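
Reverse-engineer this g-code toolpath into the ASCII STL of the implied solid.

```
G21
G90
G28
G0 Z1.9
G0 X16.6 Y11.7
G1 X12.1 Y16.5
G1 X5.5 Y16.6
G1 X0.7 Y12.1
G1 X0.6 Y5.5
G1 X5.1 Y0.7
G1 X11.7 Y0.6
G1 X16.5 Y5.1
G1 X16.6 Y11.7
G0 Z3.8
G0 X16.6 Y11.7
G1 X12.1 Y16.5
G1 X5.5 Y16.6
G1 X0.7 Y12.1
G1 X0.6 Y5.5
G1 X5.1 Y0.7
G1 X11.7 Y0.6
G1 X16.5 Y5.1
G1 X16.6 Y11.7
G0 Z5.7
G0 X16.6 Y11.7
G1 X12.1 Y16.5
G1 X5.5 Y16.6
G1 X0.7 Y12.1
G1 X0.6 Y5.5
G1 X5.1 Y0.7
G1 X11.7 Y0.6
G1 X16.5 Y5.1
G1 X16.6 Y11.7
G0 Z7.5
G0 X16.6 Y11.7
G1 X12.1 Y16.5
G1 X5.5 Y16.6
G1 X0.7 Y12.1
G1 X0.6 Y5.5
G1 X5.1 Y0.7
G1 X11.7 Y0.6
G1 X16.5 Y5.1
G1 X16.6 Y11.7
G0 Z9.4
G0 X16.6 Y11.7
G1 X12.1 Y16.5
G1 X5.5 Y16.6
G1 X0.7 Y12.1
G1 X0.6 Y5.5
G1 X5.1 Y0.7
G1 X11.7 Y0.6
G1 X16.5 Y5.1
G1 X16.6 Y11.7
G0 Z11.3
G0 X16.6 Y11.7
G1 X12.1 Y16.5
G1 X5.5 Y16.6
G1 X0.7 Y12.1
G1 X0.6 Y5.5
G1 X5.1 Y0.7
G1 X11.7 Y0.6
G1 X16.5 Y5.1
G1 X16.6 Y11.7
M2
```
solid part
  facet normal 0.0000 0.0000 -1.0000
    outer loop
      vertex 5.5 16.6 0.0
      vertex 12.1 16.5 0.0
      vertex 16.6 11.7 0.0
    endloop
  endfacet
  facet normal 0.0000 0.0000 -1.0000
    outer loop
      vertex 0.7 12.1 0.0
      vertex 5.5 16.6 0.0
      vertex 16.6 11.7 0.0
    endloop
  endfacet
  facet normal 0.0000 0.0000 -1.0000
    outer loop
      vertex 0.6 5.5 0.0
      vertex 0.7 12.1 0.0
      vertex 16.6 11.7 0.0
    endloop
  endfacet
  facet normal 0.0000 0.0000 -1.0000
    outer loop
      vertex 5.1 0.7 0.0
      vertex 0.6 5.5 0.0
      vertex 16.6 11.7 0.0
    endloop
  endfacet
  facet normal 0.0000 0.0000 -1.0000
    outer loop
      vertex 11.7 0.6 0.0
      vertex 5.1 0.7 0.0
      vertex 16.6 11.7 0.0
    endloop
  endfacet
  facet normal 0.0000 0.0000 -1.0000
    outer loop
      vertex 16.5 5.1 0.0
      vertex 11.7 0.6 0.0
      vertex 16.6 11.7 0.0
    endloop
  endfacet
  facet normal 0.0000 0.0000 1.0000
    outer loop
      vertex 16.6 11.7 11.3
      vertex 12.1 16.5 11.3
      vertex 5.5 16.6 11.3
    endloop
  endfacet
  facet normal 0.0000 0.0000 1.0000
    outer loop
      vertex 16.6 11.7 11.3
      vertex 5.5 16.6 11.3
      vertex 0.7 12.1 11.3
    endloop
  endfacet
  facet normal 0.0000 0.0000 1.0000
    outer loop
      vertex 16.6 11.7 11.3
      vertex 0.7 12.1 11.3
      vertex 0.6 5.5 11.3
    endloop
  endfacet
  facet normal 0.0000 0.0000 1.0000
    outer loop
      vertex 16.6 11.7 11.3
      vertex 0.6 5.5 11.3
      vertex 5.1 0.7 11.3
    endloop
  endfacet
  facet normal 0.0000 0.0000 1.0000
    outer loop
      vertex 16.6 11.7 11.3
      vertex 5.1 0.7 11.3
      vertex 11.7 0.6 11.3
    endloop
  endfacet
  facet normal 0.0000 0.0000 1.0000
    outer loop
      vertex 16.6 11.7 11.3
      vertex 11.7 0.6 11.3
      vertex 16.5 5.1 11.3
    endloop
  endfacet
  facet normal 0.7295 0.6839 0.0000
    outer loop
      vertex 16.6 11.7 0.0
      vertex 12.1 16.5 0.0
      vertex 12.1 16.5 11.3
    endloop
  endfacet
  facet normal 0.7295 0.6839 0.0000
    outer loop
      vertex 16.6 11.7 0.0
      vertex 12.1 16.5 11.3
      vertex 16.6 11.7 11.3
    endloop
  endfacet
  facet normal 0.0151 0.9999 0.0000
    outer loop
      vertex 12.1 16.5 0.0
      vertex 5.5 16.6 0.0
      vertex 5.5 16.6 11.3
    endloop
  endfacet
  facet normal 0.0151 0.9999 0.0000
    outer loop
      vertex 12.1 16.5 0.0
      vertex 5.5 16.6 11.3
      vertex 12.1 16.5 11.3
    endloop
  endfacet
  facet normal -0.6839 0.7295 0.0000
    outer loop
      vertex 5.5 16.6 0.0
      vertex 0.7 12.1 0.0
      vertex 0.7 12.1 11.3
    endloop
  endfacet
  facet normal -0.6839 0.7295 0.0000
    outer loop
      vertex 5.5 16.6 0.0
      vertex 0.7 12.1 11.3
      vertex 5.5 16.6 11.3
    endloop
  endfacet
  facet normal -0.9999 0.0151 0.0000
    outer loop
      vertex 0.7 12.1 0.0
      vertex 0.6 5.5 0.0
      vertex 0.6 5.5 11.3
    endloop
  endfacet
  facet normal -0.9999 0.0151 0.0000
    outer loop
      vertex 0.7 12.1 0.0
      vertex 0.6 5.5 11.3
      vertex 0.7 12.1 11.3
    endloop
  endfacet
  facet normal -0.7295 -0.6839 0.0000
    outer loop
      vertex 0.6 5.5 0.0
      vertex 5.1 0.7 0.0
      vertex 5.1 0.7 11.3
    endloop
  endfacet
  facet normal -0.7295 -0.6839 0.0000
    outer loop
      vertex 0.6 5.5 0.0
      vertex 5.1 0.7 11.3
      vertex 0.6 5.5 11.3
    endloop
  endfacet
  facet normal -0.0151 -0.9999 0.0000
    outer loop
      vertex 5.1 0.7 0.0
      vertex 11.7 0.6 0.0
      vertex 11.7 0.6 11.3
    endloop
  endfacet
  facet normal -0.0151 -0.9999 0.0000
    outer loop
      vertex 5.1 0.7 0.0
      vertex 11.7 0.6 11.3
      vertex 5.1 0.7 11.3
    endloop
  endfacet
  facet normal 0.6839 -0.7295 0.0000
    outer loop
      vertex 11.7 0.6 0.0
      vertex 16.5 5.1 0.0
      vertex 16.5 5.1 11.3
    endloop
  endfacet
  facet normal 0.6839 -0.7295 0.0000
    outer loop
      vertex 11.7 0.6 0.0
      vertex 16.5 5.1 11.3
      vertex 11.7 0.6 11.3
    endloop
  endfacet
  facet normal 0.9999 -0.0151 0.0000
    outer loop
      vertex 16.5 5.1 0.0
      vertex 16.6 11.7 0.0
      vertex 16.6 11.7 11.3
    endloop
  endfacet
  facet normal 0.9999 -0.0151 0.0000
    outer loop
      vertex 16.5 5.1 0.0
      vertex 16.6 11.7 11.3
      vertex 16.5 5.1 11.3
    endloop
  endfacet
endsolid part

The G0 Z moves step by Δz≈1.9 mm. Every layer's G1 loop is the same polygon, so the solid is a straight extrusion of it from z=0 to z≈11.3. Closing with flat bottom and top caps and triangulating gives 28 facets — a regular 8-sided prism (a cylinder approximated with 8 flat sides), circumscribed radius ≈ 8.6 mm, height ≈ 11.3 mm.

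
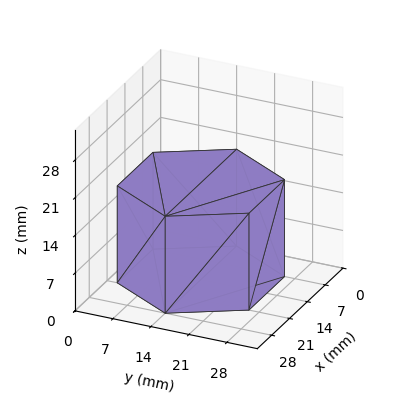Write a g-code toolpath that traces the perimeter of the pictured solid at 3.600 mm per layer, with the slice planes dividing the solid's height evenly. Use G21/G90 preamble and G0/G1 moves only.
Reading the render: the shape is a regular 6-sided prism (a cylinder approximated with 6 flat sides), circumscribed radius ≈ 14 mm, height ≈ 18 mm (dimensions read to the nearest mm from the axis ticks). For the g-code, the solid's height is divided into equal slices at the stated Δz and each level perimeter traced with G1 moves after a G0 lift.

; perimeter-only toolpath
G21 ; units = mm
G90 ; absolute positioning
G28 ; home
; layer 1
G0 Z3.600
G0 X28.000 Y14.000
G1 X21.000 Y26.124
G1 X7.000 Y26.124
G1 X0.000 Y14.000
G1 X7.000 Y1.876
G1 X21.000 Y1.876
G1 X28.000 Y14.000
; layer 2
G0 Z7.200
G0 X28.000 Y14.000
G1 X21.000 Y26.124
G1 X7.000 Y26.124
G1 X0.000 Y14.000
G1 X7.000 Y1.876
G1 X21.000 Y1.876
G1 X28.000 Y14.000
; layer 3
G0 Z10.800
G0 X28.000 Y14.000
G1 X21.000 Y26.124
G1 X7.000 Y26.124
G1 X0.000 Y14.000
G1 X7.000 Y1.876
G1 X21.000 Y1.876
G1 X28.000 Y14.000
; layer 4
G0 Z14.400
G0 X28.000 Y14.000
G1 X21.000 Y26.124
G1 X7.000 Y26.124
G1 X0.000 Y14.000
G1 X7.000 Y1.876
G1 X21.000 Y1.876
G1 X28.000 Y14.000
; layer 5
G0 Z18.000
G0 X28.000 Y14.000
G1 X21.000 Y26.124
G1 X7.000 Y26.124
G1 X0.000 Y14.000
G1 X7.000 Y1.876
G1 X21.000 Y1.876
G1 X28.000 Y14.000
M2 ; end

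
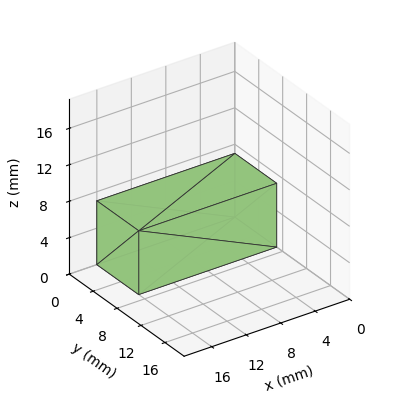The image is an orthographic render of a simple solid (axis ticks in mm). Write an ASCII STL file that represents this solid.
Reading the render: the shape is a rectangular box, roughly 16 × 7 mm footprint and 7 mm tall (dimensions read to the nearest mm from the axis ticks). For the STL, each face is triangulated and given an outward normal.

solid part
  facet normal 0.0000 0.0000 -1.0000
    outer loop
      vertex 16.00 7.00 0.00
      vertex 16.00 0.00 0.00
      vertex 0.00 0.00 0.00
    endloop
  endfacet
  facet normal 0.0000 0.0000 -1.0000
    outer loop
      vertex 0.00 7.00 0.00
      vertex 16.00 7.00 0.00
      vertex 0.00 0.00 0.00
    endloop
  endfacet
  facet normal 0.0000 0.0000 1.0000
    outer loop
      vertex 0.00 0.00 7.00
      vertex 16.00 0.00 7.00
      vertex 16.00 7.00 7.00
    endloop
  endfacet
  facet normal 0.0000 0.0000 1.0000
    outer loop
      vertex 0.00 0.00 7.00
      vertex 16.00 7.00 7.00
      vertex 0.00 7.00 7.00
    endloop
  endfacet
  facet normal 0.0000 -1.0000 0.0000
    outer loop
      vertex 0.00 0.00 0.00
      vertex 16.00 0.00 0.00
      vertex 16.00 0.00 7.00
    endloop
  endfacet
  facet normal 0.0000 -1.0000 0.0000
    outer loop
      vertex 0.00 0.00 0.00
      vertex 16.00 0.00 7.00
      vertex 0.00 0.00 7.00
    endloop
  endfacet
  facet normal 0.0000 1.0000 0.0000
    outer loop
      vertex 16.00 7.00 7.00
      vertex 16.00 7.00 0.00
      vertex 0.00 7.00 0.00
    endloop
  endfacet
  facet normal 0.0000 1.0000 0.0000
    outer loop
      vertex 0.00 7.00 7.00
      vertex 16.00 7.00 7.00
      vertex 0.00 7.00 0.00
    endloop
  endfacet
  facet normal -1.0000 0.0000 0.0000
    outer loop
      vertex 0.00 7.00 7.00
      vertex 0.00 7.00 0.00
      vertex 0.00 0.00 0.00
    endloop
  endfacet
  facet normal -1.0000 0.0000 0.0000
    outer loop
      vertex 0.00 0.00 7.00
      vertex 0.00 7.00 7.00
      vertex 0.00 0.00 0.00
    endloop
  endfacet
  facet normal 1.0000 0.0000 0.0000
    outer loop
      vertex 16.00 0.00 0.00
      vertex 16.00 7.00 0.00
      vertex 16.00 7.00 7.00
    endloop
  endfacet
  facet normal 1.0000 0.0000 0.0000
    outer loop
      vertex 16.00 0.00 0.00
      vertex 16.00 7.00 7.00
      vertex 16.00 0.00 7.00
    endloop
  endfacet
endsolid part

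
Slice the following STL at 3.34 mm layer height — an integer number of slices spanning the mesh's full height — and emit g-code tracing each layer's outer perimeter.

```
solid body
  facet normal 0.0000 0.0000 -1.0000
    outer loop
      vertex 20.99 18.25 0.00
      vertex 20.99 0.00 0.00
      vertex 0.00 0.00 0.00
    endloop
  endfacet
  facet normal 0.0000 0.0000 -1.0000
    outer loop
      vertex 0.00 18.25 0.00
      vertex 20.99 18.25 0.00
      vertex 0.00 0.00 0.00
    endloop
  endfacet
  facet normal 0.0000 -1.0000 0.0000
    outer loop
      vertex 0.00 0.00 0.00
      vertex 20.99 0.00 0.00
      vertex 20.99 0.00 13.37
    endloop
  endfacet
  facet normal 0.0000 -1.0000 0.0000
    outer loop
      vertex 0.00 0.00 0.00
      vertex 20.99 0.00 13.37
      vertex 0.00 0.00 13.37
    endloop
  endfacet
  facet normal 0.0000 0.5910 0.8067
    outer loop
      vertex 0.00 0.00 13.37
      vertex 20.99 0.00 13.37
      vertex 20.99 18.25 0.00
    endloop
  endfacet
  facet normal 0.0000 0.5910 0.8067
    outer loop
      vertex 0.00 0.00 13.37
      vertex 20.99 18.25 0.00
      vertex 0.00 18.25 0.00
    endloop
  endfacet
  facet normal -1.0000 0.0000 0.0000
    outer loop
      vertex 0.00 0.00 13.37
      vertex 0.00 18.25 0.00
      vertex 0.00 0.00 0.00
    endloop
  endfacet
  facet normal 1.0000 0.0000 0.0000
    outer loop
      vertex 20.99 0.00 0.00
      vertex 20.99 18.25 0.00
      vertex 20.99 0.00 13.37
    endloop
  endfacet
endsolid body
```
; perimeter-only toolpath
G21 ; units = mm
G90 ; absolute positioning
G28 ; home
; layer 1
G0 Z3.34
G0 X0.00 Y0.00
G1 X20.99 Y0.00
G1 X20.99 Y13.69
G1 X0.00 Y13.69
G1 X0.00 Y0.00
; layer 2
G0 Z6.68
G0 X0.00 Y0.00
G1 X20.99 Y0.00
G1 X20.99 Y9.12
G1 X0.00 Y9.12
G1 X0.00 Y0.00
; layer 3
G0 Z10.03
G0 X0.00 Y0.00
G1 X20.99 Y0.00
G1 X20.99 Y4.56
G1 X0.00 Y4.56
G1 X0.00 Y0.00
M2 ; end

The solid is a wedge (ramp): 21 × 18.2 mm base, rising to 13.4 mm along the y=0 edge and sloping linearly to z=0 at y=18.2. Slicing at Δz = 3.34 mm — 4 equal slices spanning the solid's height, so layer i sits at z = i·h/4 — gives 3 non-empty perimeters. Each is a 4-segment closed polygon; G0 lifts to the layer z and rapids to the start vertex, then G1 traces the edges. The cross-section shrinks linearly with z (the slice at the apex is degenerate and omitted).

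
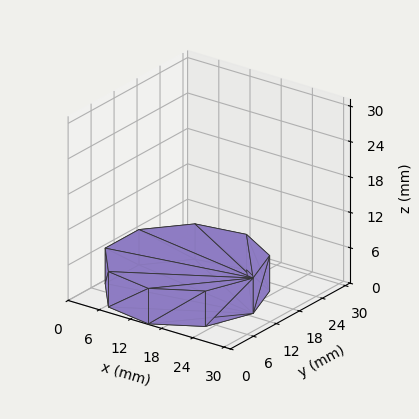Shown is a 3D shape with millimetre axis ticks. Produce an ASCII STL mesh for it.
Reading the render: the shape is a regular 9-sided prism (a cylinder approximated with 9 flat sides), circumscribed radius ≈ 13 mm, height ≈ 6 mm (dimensions read to the nearest mm from the axis ticks). For the STL, each face is triangulated and given an outward normal.

solid part
  facet normal 0.0000 0.0000 -1.0000
    outer loop
      vertex 15.3 25.8 0.0
      vertex 23.0 21.4 0.0
      vertex 26.0 13.0 0.0
    endloop
  endfacet
  facet normal 0.0000 0.0000 -1.0000
    outer loop
      vertex 6.5 24.3 0.0
      vertex 15.3 25.8 0.0
      vertex 26.0 13.0 0.0
    endloop
  endfacet
  facet normal 0.0000 0.0000 -1.0000
    outer loop
      vertex 0.8 17.4 0.0
      vertex 6.5 24.3 0.0
      vertex 26.0 13.0 0.0
    endloop
  endfacet
  facet normal 0.0000 0.0000 -1.0000
    outer loop
      vertex 0.8 8.6 0.0
      vertex 0.8 17.4 0.0
      vertex 26.0 13.0 0.0
    endloop
  endfacet
  facet normal 0.0000 0.0000 -1.0000
    outer loop
      vertex 6.5 1.7 0.0
      vertex 0.8 8.6 0.0
      vertex 26.0 13.0 0.0
    endloop
  endfacet
  facet normal 0.0000 0.0000 -1.0000
    outer loop
      vertex 15.3 0.2 0.0
      vertex 6.5 1.7 0.0
      vertex 26.0 13.0 0.0
    endloop
  endfacet
  facet normal 0.0000 0.0000 -1.0000
    outer loop
      vertex 23.0 4.6 0.0
      vertex 15.3 0.2 0.0
      vertex 26.0 13.0 0.0
    endloop
  endfacet
  facet normal 0.0000 0.0000 1.0000
    outer loop
      vertex 26.0 13.0 6.0
      vertex 23.0 21.4 6.0
      vertex 15.3 25.8 6.0
    endloop
  endfacet
  facet normal 0.0000 0.0000 1.0000
    outer loop
      vertex 26.0 13.0 6.0
      vertex 15.3 25.8 6.0
      vertex 6.5 24.3 6.0
    endloop
  endfacet
  facet normal 0.0000 0.0000 1.0000
    outer loop
      vertex 26.0 13.0 6.0
      vertex 6.5 24.3 6.0
      vertex 0.8 17.4 6.0
    endloop
  endfacet
  facet normal 0.0000 0.0000 1.0000
    outer loop
      vertex 26.0 13.0 6.0
      vertex 0.8 17.4 6.0
      vertex 0.8 8.6 6.0
    endloop
  endfacet
  facet normal 0.0000 0.0000 1.0000
    outer loop
      vertex 26.0 13.0 6.0
      vertex 0.8 8.6 6.0
      vertex 6.5 1.7 6.0
    endloop
  endfacet
  facet normal 0.0000 0.0000 1.0000
    outer loop
      vertex 26.0 13.0 6.0
      vertex 6.5 1.7 6.0
      vertex 15.3 0.2 6.0
    endloop
  endfacet
  facet normal 0.0000 0.0000 1.0000
    outer loop
      vertex 26.0 13.0 6.0
      vertex 15.3 0.2 6.0
      vertex 23.0 4.6 6.0
    endloop
  endfacet
  facet normal 0.9417 0.3363 0.0000
    outer loop
      vertex 26.0 13.0 0.0
      vertex 23.0 21.4 0.0
      vertex 23.0 21.4 6.0
    endloop
  endfacet
  facet normal 0.9417 0.3363 0.0000
    outer loop
      vertex 26.0 13.0 0.0
      vertex 23.0 21.4 6.0
      vertex 26.0 13.0 6.0
    endloop
  endfacet
  facet normal 0.4961 0.8682 0.0000
    outer loop
      vertex 23.0 21.4 0.0
      vertex 15.3 25.8 0.0
      vertex 15.3 25.8 6.0
    endloop
  endfacet
  facet normal 0.4961 0.8682 0.0000
    outer loop
      vertex 23.0 21.4 0.0
      vertex 15.3 25.8 6.0
      vertex 23.0 21.4 6.0
    endloop
  endfacet
  facet normal -0.1680 0.9858 0.0000
    outer loop
      vertex 15.3 25.8 0.0
      vertex 6.5 24.3 0.0
      vertex 6.5 24.3 6.0
    endloop
  endfacet
  facet normal -0.1680 0.9858 0.0000
    outer loop
      vertex 15.3 25.8 0.0
      vertex 6.5 24.3 6.0
      vertex 15.3 25.8 6.0
    endloop
  endfacet
  facet normal -0.7710 0.6369 0.0000
    outer loop
      vertex 6.5 24.3 0.0
      vertex 0.8 17.4 0.0
      vertex 0.8 17.4 6.0
    endloop
  endfacet
  facet normal -0.7710 0.6369 0.0000
    outer loop
      vertex 6.5 24.3 0.0
      vertex 0.8 17.4 6.0
      vertex 6.5 24.3 6.0
    endloop
  endfacet
  facet normal -1.0000 0.0000 0.0000
    outer loop
      vertex 0.8 17.4 0.0
      vertex 0.8 8.6 0.0
      vertex 0.8 8.6 6.0
    endloop
  endfacet
  facet normal -1.0000 0.0000 0.0000
    outer loop
      vertex 0.8 17.4 0.0
      vertex 0.8 8.6 6.0
      vertex 0.8 17.4 6.0
    endloop
  endfacet
  facet normal -0.7710 -0.6369 0.0000
    outer loop
      vertex 0.8 8.6 0.0
      vertex 6.5 1.7 0.0
      vertex 6.5 1.7 6.0
    endloop
  endfacet
  facet normal -0.7710 -0.6369 0.0000
    outer loop
      vertex 0.8 8.6 0.0
      vertex 6.5 1.7 6.0
      vertex 0.8 8.6 6.0
    endloop
  endfacet
  facet normal -0.1680 -0.9858 0.0000
    outer loop
      vertex 6.5 1.7 0.0
      vertex 15.3 0.2 0.0
      vertex 15.3 0.2 6.0
    endloop
  endfacet
  facet normal -0.1680 -0.9858 0.0000
    outer loop
      vertex 6.5 1.7 0.0
      vertex 15.3 0.2 6.0
      vertex 6.5 1.7 6.0
    endloop
  endfacet
  facet normal 0.4961 -0.8682 0.0000
    outer loop
      vertex 15.3 0.2 0.0
      vertex 23.0 4.6 0.0
      vertex 23.0 4.6 6.0
    endloop
  endfacet
  facet normal 0.4961 -0.8682 0.0000
    outer loop
      vertex 15.3 0.2 0.0
      vertex 23.0 4.6 6.0
      vertex 15.3 0.2 6.0
    endloop
  endfacet
  facet normal 0.9417 -0.3363 0.0000
    outer loop
      vertex 23.0 4.6 0.0
      vertex 26.0 13.0 0.0
      vertex 26.0 13.0 6.0
    endloop
  endfacet
  facet normal 0.9417 -0.3363 0.0000
    outer loop
      vertex 23.0 4.6 0.0
      vertex 26.0 13.0 6.0
      vertex 23.0 4.6 6.0
    endloop
  endfacet
endsolid part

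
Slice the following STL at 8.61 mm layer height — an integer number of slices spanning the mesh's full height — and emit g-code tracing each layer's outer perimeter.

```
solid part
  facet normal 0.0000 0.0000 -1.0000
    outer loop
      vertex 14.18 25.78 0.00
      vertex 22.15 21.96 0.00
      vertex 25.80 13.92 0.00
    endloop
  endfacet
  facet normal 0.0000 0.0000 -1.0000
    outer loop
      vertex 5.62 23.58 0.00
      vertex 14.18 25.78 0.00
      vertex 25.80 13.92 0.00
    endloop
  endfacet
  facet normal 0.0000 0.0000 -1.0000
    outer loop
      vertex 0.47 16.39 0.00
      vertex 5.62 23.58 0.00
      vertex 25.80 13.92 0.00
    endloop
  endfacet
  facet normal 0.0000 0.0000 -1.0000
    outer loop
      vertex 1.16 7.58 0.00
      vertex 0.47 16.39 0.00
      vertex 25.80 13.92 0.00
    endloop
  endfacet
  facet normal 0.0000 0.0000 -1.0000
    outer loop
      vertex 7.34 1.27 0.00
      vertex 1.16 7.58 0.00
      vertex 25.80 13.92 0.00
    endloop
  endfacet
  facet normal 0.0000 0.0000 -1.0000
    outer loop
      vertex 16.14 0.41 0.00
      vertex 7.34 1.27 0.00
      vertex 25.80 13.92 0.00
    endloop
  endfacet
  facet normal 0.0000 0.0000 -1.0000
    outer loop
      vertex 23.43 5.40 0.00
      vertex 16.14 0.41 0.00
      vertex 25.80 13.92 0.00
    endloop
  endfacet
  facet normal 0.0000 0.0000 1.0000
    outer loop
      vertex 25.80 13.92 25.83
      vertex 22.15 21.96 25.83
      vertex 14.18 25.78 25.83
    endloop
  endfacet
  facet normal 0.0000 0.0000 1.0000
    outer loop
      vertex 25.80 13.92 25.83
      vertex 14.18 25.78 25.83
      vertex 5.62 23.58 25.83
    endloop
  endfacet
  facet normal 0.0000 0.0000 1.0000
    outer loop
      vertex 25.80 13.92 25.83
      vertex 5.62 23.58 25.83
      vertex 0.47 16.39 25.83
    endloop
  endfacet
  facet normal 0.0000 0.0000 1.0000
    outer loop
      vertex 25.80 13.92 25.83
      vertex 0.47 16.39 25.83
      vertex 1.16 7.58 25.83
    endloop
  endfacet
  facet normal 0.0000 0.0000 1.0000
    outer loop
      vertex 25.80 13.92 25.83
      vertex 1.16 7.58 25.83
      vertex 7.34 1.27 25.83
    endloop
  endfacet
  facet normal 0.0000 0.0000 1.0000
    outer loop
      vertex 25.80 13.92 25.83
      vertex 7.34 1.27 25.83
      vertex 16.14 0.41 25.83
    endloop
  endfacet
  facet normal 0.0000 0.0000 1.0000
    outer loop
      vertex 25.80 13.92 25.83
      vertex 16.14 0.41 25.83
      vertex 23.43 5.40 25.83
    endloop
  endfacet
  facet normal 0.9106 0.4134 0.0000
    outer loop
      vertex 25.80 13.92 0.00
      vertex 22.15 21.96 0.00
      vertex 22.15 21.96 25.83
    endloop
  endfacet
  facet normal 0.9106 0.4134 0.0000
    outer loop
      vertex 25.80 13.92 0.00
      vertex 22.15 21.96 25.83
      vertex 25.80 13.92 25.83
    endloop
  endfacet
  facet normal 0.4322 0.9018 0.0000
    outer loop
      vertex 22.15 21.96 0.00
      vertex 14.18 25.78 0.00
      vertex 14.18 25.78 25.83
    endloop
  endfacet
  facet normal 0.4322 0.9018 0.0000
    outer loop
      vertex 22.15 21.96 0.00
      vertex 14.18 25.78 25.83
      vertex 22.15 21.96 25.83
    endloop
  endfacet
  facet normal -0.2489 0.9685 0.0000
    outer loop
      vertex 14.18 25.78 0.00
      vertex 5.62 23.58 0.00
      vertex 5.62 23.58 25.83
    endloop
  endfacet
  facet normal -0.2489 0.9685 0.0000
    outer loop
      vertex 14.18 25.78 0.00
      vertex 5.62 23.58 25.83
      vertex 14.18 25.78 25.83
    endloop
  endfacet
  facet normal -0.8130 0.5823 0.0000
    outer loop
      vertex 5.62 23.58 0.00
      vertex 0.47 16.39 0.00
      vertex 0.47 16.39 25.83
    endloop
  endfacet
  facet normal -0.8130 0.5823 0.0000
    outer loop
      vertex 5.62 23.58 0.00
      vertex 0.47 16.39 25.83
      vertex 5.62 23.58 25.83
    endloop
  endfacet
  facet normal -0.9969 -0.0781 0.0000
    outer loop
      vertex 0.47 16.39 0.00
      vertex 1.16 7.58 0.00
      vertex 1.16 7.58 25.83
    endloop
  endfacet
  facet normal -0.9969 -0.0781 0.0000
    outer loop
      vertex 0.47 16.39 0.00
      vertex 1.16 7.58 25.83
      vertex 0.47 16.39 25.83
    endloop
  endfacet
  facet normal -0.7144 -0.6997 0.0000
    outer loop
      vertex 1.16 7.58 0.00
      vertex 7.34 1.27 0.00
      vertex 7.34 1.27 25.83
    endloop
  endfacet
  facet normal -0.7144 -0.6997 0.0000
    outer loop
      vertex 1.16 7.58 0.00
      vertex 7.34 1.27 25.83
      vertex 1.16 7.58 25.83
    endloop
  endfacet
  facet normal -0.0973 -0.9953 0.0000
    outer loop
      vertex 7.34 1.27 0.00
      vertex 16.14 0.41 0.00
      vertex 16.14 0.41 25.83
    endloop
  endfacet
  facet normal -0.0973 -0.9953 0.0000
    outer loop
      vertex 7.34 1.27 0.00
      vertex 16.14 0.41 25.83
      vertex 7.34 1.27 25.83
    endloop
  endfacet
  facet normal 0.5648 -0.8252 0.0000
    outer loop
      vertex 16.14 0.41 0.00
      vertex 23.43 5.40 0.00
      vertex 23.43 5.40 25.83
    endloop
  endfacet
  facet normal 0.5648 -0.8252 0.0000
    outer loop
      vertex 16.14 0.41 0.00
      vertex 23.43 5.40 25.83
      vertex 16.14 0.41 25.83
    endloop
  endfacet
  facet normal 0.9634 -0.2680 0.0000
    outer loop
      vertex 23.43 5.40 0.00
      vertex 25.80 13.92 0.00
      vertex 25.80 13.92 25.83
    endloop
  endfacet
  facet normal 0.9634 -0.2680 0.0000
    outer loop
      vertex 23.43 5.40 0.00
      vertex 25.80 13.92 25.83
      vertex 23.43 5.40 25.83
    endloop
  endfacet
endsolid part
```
; perimeter-only toolpath
G21 ; units = mm
G90 ; absolute positioning
G28 ; home
; layer 1
G0 Z8.61
G0 X25.80 Y13.92
G1 X22.15 Y21.96
G1 X14.18 Y25.78
G1 X5.62 Y23.58
G1 X0.47 Y16.39
G1 X1.16 Y7.58
G1 X7.34 Y1.27
G1 X16.14 Y0.41
G1 X23.43 Y5.40
G1 X25.80 Y13.92
; layer 2
G0 Z17.22
G0 X25.80 Y13.92
G1 X22.15 Y21.96
G1 X14.18 Y25.78
G1 X5.62 Y23.58
G1 X0.47 Y16.39
G1 X1.16 Y7.58
G1 X7.34 Y1.27
G1 X16.14 Y0.41
G1 X23.43 Y5.40
G1 X25.80 Y13.92
; layer 3
G0 Z25.83
G0 X25.80 Y13.92
G1 X22.15 Y21.96
G1 X14.18 Y25.78
G1 X5.62 Y23.58
G1 X0.47 Y16.39
G1 X1.16 Y7.58
G1 X7.34 Y1.27
G1 X16.14 Y0.41
G1 X23.43 Y5.40
G1 X25.80 Y13.92
M2 ; end

The solid is a regular 9-sided prism (a cylinder approximated with 9 flat sides), circumscribed radius ≈ 12.9 mm, height ≈ 25.8 mm. Slicing at Δz = 8.61 mm — 3 equal slices spanning the solid's height, so layer i sits at z = i·h/3 — gives 3 non-empty perimeters. Each is a 9-segment closed polygon; G0 lifts to the layer z and rapids to the start vertex, then G1 traces the edges.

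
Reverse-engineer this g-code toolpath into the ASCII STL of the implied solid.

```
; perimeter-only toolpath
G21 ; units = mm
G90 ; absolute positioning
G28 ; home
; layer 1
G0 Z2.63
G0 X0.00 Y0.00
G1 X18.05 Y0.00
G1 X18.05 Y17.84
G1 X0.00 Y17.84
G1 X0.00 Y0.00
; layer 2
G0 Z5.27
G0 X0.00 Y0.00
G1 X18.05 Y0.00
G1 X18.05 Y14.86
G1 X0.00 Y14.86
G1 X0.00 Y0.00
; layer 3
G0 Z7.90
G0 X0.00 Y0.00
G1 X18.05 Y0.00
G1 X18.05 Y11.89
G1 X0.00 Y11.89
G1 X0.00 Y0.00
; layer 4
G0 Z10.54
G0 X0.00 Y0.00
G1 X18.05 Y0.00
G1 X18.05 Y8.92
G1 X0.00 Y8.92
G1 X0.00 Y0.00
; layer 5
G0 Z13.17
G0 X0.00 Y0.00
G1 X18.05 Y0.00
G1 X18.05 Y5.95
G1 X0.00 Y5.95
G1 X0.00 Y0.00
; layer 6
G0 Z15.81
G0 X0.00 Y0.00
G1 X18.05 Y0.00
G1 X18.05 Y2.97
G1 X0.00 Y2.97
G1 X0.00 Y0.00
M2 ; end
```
solid part
  facet normal 0.0000 0.0000 -1.0000
    outer loop
      vertex 18.05 20.81 0.00
      vertex 18.05 0.00 0.00
      vertex 0.00 0.00 0.00
    endloop
  endfacet
  facet normal 0.0000 0.0000 -1.0000
    outer loop
      vertex 0.00 20.81 0.00
      vertex 18.05 20.81 0.00
      vertex 0.00 0.00 0.00
    endloop
  endfacet
  facet normal 0.0000 -1.0000 0.0000
    outer loop
      vertex 0.00 0.00 0.00
      vertex 18.05 0.00 0.00
      vertex 18.05 0.00 18.44
    endloop
  endfacet
  facet normal 0.0000 -1.0000 0.0000
    outer loop
      vertex 0.00 0.00 0.00
      vertex 18.05 0.00 18.44
      vertex 0.00 0.00 18.44
    endloop
  endfacet
  facet normal 0.0000 0.6632 0.7484
    outer loop
      vertex 0.00 0.00 18.44
      vertex 18.05 0.00 18.44
      vertex 18.05 20.81 0.00
    endloop
  endfacet
  facet normal 0.0000 0.6632 0.7484
    outer loop
      vertex 0.00 0.00 18.44
      vertex 18.05 20.81 0.00
      vertex 0.00 20.81 0.00
    endloop
  endfacet
  facet normal -1.0000 0.0000 0.0000
    outer loop
      vertex 0.00 0.00 18.44
      vertex 0.00 20.81 0.00
      vertex 0.00 0.00 0.00
    endloop
  endfacet
  facet normal 1.0000 0.0000 0.0000
    outer loop
      vertex 18.05 0.00 0.00
      vertex 18.05 20.81 0.00
      vertex 18.05 0.00 18.44
    endloop
  endfacet
endsolid part

The G0 Z moves step by Δz≈2.63 mm. The G1 loops shrink linearly with z, so the solid tapers from its base footprint up to z≈18.4. Closing with a flat bottom cap and the tapered top and triangulating gives 8 facets — a wedge (ramp): 18.1 × 20.8 mm base, rising to 18.4 mm along the y=0 edge and sloping linearly to z=0 at y=20.8.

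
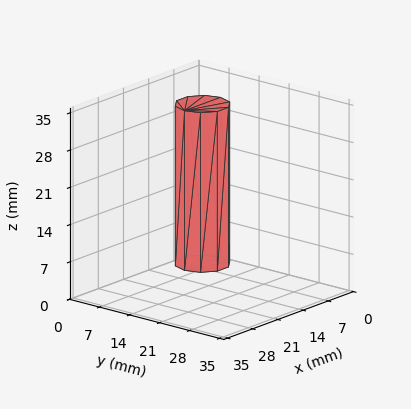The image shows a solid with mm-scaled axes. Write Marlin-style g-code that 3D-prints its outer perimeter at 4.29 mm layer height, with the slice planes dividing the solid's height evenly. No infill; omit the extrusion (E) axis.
Reading the render: the shape is a regular 10-sided prism (a cylinder approximated with 10 flat sides), circumscribed radius ≈ 5 mm, height ≈ 30 mm (dimensions read to the nearest mm from the axis ticks). For the g-code, the solid's height is divided into equal slices at the stated Δz and each level perimeter traced with G1 moves after a G0 lift.

; perimeter-only toolpath
G21 ; units = mm
G90 ; absolute positioning
G28 ; home
; layer 1
G0 Z4.29
G0 X10.00 Y5.00
G1 X9.05 Y7.94
G1 X6.55 Y9.76
G1 X3.45 Y9.76
G1 X0.95 Y7.94
G1 X0.00 Y5.00
G1 X0.95 Y2.06
G1 X3.45 Y0.24
G1 X6.55 Y0.24
G1 X9.05 Y2.06
G1 X10.00 Y5.00
; layer 2
G0 Z8.57
G0 X10.00 Y5.00
G1 X9.05 Y7.94
G1 X6.55 Y9.76
G1 X3.45 Y9.76
G1 X0.95 Y7.94
G1 X0.00 Y5.00
G1 X0.95 Y2.06
G1 X3.45 Y0.24
G1 X6.55 Y0.24
G1 X9.05 Y2.06
G1 X10.00 Y5.00
; layer 3
G0 Z12.86
G0 X10.00 Y5.00
G1 X9.05 Y7.94
G1 X6.55 Y9.76
G1 X3.45 Y9.76
G1 X0.95 Y7.94
G1 X0.00 Y5.00
G1 X0.95 Y2.06
G1 X3.45 Y0.24
G1 X6.55 Y0.24
G1 X9.05 Y2.06
G1 X10.00 Y5.00
; layer 4
G0 Z17.14
G0 X10.00 Y5.00
G1 X9.05 Y7.94
G1 X6.55 Y9.76
G1 X3.45 Y9.76
G1 X0.95 Y7.94
G1 X0.00 Y5.00
G1 X0.95 Y2.06
G1 X3.45 Y0.24
G1 X6.55 Y0.24
G1 X9.05 Y2.06
G1 X10.00 Y5.00
; layer 5
G0 Z21.43
G0 X10.00 Y5.00
G1 X9.05 Y7.94
G1 X6.55 Y9.76
G1 X3.45 Y9.76
G1 X0.95 Y7.94
G1 X0.00 Y5.00
G1 X0.95 Y2.06
G1 X3.45 Y0.24
G1 X6.55 Y0.24
G1 X9.05 Y2.06
G1 X10.00 Y5.00
; layer 6
G0 Z25.71
G0 X10.00 Y5.00
G1 X9.05 Y7.94
G1 X6.55 Y9.76
G1 X3.45 Y9.76
G1 X0.95 Y7.94
G1 X0.00 Y5.00
G1 X0.95 Y2.06
G1 X3.45 Y0.24
G1 X6.55 Y0.24
G1 X9.05 Y2.06
G1 X10.00 Y5.00
; layer 7
G0 Z30.00
G0 X10.00 Y5.00
G1 X9.05 Y7.94
G1 X6.55 Y9.76
G1 X3.45 Y9.76
G1 X0.95 Y7.94
G1 X0.00 Y5.00
G1 X0.95 Y2.06
G1 X3.45 Y0.24
G1 X6.55 Y0.24
G1 X9.05 Y2.06
G1 X10.00 Y5.00
M2 ; end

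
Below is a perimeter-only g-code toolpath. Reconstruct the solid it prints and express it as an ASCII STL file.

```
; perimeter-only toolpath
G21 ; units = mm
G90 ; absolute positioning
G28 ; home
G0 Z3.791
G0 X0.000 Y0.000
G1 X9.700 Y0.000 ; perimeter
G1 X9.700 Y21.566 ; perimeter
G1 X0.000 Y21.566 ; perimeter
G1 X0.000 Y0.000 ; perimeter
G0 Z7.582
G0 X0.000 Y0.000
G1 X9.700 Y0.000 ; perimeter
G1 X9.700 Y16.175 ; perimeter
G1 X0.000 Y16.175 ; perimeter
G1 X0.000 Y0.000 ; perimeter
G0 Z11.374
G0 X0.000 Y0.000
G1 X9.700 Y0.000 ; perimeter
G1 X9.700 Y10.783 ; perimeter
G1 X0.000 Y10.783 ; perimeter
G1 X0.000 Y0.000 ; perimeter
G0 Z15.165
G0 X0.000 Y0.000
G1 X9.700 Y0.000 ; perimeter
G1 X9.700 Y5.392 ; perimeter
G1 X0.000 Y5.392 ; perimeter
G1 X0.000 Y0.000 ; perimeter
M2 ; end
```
solid part
  facet normal 0.0000 0.0000 -1.0000
    outer loop
      vertex 9.700 26.958 0.000
      vertex 9.700 0.000 0.000
      vertex 0.000 0.000 0.000
    endloop
  endfacet
  facet normal 0.0000 0.0000 -1.0000
    outer loop
      vertex 0.000 26.958 0.000
      vertex 9.700 26.958 0.000
      vertex 0.000 0.000 0.000
    endloop
  endfacet
  facet normal 0.0000 -1.0000 0.0000
    outer loop
      vertex 0.000 0.000 0.000
      vertex 9.700 0.000 0.000
      vertex 9.700 0.000 18.956
    endloop
  endfacet
  facet normal 0.0000 -1.0000 0.0000
    outer loop
      vertex 0.000 0.000 0.000
      vertex 9.700 0.000 18.956
      vertex 0.000 0.000 18.956
    endloop
  endfacet
  facet normal 0.0000 0.5752 0.8180
    outer loop
      vertex 0.000 0.000 18.956
      vertex 9.700 0.000 18.956
      vertex 9.700 26.958 0.000
    endloop
  endfacet
  facet normal 0.0000 0.5752 0.8180
    outer loop
      vertex 0.000 0.000 18.956
      vertex 9.700 26.958 0.000
      vertex 0.000 26.958 0.000
    endloop
  endfacet
  facet normal -1.0000 0.0000 0.0000
    outer loop
      vertex 0.000 0.000 18.956
      vertex 0.000 26.958 0.000
      vertex 0.000 0.000 0.000
    endloop
  endfacet
  facet normal 1.0000 0.0000 0.0000
    outer loop
      vertex 9.700 0.000 0.000
      vertex 9.700 26.958 0.000
      vertex 9.700 0.000 18.956
    endloop
  endfacet
endsolid part

The G0 Z moves step by Δz≈3.791 mm. The G1 loops shrink linearly with z, so the solid tapers from its base footprint up to z≈19. Closing with a flat bottom cap and the tapered top and triangulating gives 8 facets — a wedge (ramp): 9.7 × 27 mm base, rising to 19 mm along the y=0 edge and sloping linearly to z=0 at y=27.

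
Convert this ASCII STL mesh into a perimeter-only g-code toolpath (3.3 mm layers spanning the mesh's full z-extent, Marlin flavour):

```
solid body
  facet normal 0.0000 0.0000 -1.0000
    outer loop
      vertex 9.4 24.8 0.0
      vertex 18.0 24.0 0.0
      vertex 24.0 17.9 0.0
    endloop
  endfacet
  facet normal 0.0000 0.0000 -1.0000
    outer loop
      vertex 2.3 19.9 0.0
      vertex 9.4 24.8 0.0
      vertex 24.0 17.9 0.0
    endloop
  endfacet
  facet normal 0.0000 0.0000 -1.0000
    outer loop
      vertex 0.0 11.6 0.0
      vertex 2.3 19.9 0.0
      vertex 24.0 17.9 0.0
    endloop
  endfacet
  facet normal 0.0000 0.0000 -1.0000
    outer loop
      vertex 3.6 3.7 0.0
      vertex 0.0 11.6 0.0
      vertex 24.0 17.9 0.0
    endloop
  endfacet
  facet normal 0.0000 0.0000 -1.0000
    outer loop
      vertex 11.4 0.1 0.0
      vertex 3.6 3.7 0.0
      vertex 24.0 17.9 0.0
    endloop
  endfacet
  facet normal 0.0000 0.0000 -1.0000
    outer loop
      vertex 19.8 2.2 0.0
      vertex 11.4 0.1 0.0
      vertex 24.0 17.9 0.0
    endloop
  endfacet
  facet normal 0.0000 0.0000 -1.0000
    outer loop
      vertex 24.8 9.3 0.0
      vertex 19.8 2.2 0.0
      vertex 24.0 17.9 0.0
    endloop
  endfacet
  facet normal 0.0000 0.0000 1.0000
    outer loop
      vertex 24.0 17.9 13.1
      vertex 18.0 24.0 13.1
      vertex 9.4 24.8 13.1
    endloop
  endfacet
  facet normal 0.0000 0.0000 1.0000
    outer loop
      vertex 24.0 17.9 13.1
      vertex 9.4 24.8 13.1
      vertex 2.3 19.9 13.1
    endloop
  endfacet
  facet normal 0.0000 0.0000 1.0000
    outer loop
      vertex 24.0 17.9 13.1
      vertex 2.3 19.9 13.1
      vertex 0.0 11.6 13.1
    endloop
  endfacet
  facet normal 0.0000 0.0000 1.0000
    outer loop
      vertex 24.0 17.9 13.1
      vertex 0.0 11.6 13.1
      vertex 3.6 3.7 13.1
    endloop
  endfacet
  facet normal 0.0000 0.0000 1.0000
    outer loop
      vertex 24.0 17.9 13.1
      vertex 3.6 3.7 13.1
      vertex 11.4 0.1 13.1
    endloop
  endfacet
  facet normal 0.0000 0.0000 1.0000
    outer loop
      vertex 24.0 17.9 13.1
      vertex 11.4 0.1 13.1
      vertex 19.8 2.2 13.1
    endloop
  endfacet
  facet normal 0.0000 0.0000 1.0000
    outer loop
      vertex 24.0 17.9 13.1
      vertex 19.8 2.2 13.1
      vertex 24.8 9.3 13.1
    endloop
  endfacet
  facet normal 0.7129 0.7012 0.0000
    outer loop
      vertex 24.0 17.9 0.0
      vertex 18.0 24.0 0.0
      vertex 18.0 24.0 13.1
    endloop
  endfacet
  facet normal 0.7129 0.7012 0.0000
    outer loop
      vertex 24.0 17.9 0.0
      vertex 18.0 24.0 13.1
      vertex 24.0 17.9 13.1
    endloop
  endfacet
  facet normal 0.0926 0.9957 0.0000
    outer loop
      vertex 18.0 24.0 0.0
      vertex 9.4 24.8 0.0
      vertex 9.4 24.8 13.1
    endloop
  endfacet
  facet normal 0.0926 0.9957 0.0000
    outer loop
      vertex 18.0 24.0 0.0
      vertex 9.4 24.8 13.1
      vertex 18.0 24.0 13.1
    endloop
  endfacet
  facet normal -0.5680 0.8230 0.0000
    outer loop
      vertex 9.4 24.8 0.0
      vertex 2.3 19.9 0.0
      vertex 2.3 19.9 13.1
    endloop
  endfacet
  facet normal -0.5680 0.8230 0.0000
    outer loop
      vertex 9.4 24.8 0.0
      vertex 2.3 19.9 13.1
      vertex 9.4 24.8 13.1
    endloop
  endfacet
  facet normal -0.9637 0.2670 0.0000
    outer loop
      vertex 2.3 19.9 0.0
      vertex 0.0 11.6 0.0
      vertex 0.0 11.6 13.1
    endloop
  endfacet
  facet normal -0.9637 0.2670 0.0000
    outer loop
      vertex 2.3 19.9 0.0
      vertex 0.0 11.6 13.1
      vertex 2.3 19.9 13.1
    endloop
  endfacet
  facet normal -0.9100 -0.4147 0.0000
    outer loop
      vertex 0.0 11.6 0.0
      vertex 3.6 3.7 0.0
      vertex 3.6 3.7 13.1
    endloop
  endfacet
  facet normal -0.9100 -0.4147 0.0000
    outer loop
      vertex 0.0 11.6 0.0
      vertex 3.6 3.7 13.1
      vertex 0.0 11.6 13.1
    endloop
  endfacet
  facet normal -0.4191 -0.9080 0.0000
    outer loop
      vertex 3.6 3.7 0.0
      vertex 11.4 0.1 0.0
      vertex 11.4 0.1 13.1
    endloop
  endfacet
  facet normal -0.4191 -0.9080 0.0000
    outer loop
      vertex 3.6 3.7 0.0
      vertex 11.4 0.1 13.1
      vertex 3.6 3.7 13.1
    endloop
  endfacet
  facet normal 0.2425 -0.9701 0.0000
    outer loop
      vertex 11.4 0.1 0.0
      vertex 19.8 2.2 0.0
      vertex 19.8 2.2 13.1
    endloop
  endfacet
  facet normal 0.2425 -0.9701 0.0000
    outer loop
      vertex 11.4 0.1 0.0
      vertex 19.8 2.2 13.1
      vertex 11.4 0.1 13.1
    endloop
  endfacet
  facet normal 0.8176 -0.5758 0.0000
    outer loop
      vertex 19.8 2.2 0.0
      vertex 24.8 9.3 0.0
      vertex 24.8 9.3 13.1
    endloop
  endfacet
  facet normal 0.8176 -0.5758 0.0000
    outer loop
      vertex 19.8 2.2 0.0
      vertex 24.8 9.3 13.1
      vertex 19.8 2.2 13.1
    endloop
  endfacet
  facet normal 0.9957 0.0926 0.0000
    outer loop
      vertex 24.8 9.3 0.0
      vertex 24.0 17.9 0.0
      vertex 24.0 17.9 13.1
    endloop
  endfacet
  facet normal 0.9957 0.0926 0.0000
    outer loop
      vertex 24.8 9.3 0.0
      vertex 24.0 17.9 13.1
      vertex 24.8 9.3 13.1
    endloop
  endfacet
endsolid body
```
; perimeter-only toolpath
G21 ; units = mm
G90 ; absolute positioning
G28 ; home
; layer 1
G0 Z3.3
G0 X24.0 Y17.9
G1 X18.0 Y24.0
G1 X9.4 Y24.8
G1 X2.3 Y19.9
G1 X0.0 Y11.6
G1 X3.6 Y3.7
G1 X11.4 Y0.1
G1 X19.8 Y2.2
G1 X24.8 Y9.3
G1 X24.0 Y17.9
; layer 2
G0 Z6.5
G0 X24.0 Y17.9
G1 X18.0 Y24.0
G1 X9.4 Y24.8
G1 X2.3 Y19.9
G1 X0.0 Y11.6
G1 X3.6 Y3.7
G1 X11.4 Y0.1
G1 X19.8 Y2.2
G1 X24.8 Y9.3
G1 X24.0 Y17.9
; layer 3
G0 Z9.8
G0 X24.0 Y17.9
G1 X18.0 Y24.0
G1 X9.4 Y24.8
G1 X2.3 Y19.9
G1 X0.0 Y11.6
G1 X3.6 Y3.7
G1 X11.4 Y0.1
G1 X19.8 Y2.2
G1 X24.8 Y9.3
G1 X24.0 Y17.9
; layer 4
G0 Z13.1
G0 X24.0 Y17.9
G1 X18.0 Y24.0
G1 X9.4 Y24.8
G1 X2.3 Y19.9
G1 X0.0 Y11.6
G1 X3.6 Y3.7
G1 X11.4 Y0.1
G1 X19.8 Y2.2
G1 X24.8 Y9.3
G1 X24.0 Y17.9
M2 ; end

The solid is a regular 9-sided prism (a cylinder approximated with 9 flat sides), circumscribed radius ≈ 12.6 mm, height ≈ 13.1 mm. Slicing at Δz = 3.3 mm — 4 equal slices spanning the solid's height, so layer i sits at z = i·h/4 — gives 4 non-empty perimeters. Each is a 9-segment closed polygon; G0 lifts to the layer z and rapids to the start vertex, then G1 traces the edges.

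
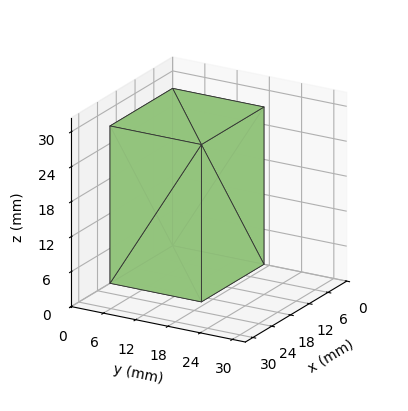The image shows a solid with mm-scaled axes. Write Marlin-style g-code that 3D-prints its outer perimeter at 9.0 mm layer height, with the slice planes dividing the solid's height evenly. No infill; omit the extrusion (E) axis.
Reading the render: the shape is a rectangular box, roughly 20 × 17 mm footprint and 27 mm tall (dimensions read to the nearest mm from the axis ticks). For the g-code, the solid's height is divided into equal slices at the stated Δz and each level perimeter traced with G1 moves after a G0 lift.

; perimeter-only toolpath
G21 ; units = mm
G90 ; absolute positioning
G28 ; home
; layer 1
G0 Z9.0
G0 X0.0 Y0.0
G1 X20.0 Y0.0
G1 X20.0 Y17.0
G1 X0.0 Y17.0
G1 X0.0 Y0.0
; layer 2
G0 Z18.0
G0 X0.0 Y0.0
G1 X20.0 Y0.0
G1 X20.0 Y17.0
G1 X0.0 Y17.0
G1 X0.0 Y0.0
; layer 3
G0 Z27.0
G0 X0.0 Y0.0
G1 X20.0 Y0.0
G1 X20.0 Y17.0
G1 X0.0 Y17.0
G1 X0.0 Y0.0
M2 ; end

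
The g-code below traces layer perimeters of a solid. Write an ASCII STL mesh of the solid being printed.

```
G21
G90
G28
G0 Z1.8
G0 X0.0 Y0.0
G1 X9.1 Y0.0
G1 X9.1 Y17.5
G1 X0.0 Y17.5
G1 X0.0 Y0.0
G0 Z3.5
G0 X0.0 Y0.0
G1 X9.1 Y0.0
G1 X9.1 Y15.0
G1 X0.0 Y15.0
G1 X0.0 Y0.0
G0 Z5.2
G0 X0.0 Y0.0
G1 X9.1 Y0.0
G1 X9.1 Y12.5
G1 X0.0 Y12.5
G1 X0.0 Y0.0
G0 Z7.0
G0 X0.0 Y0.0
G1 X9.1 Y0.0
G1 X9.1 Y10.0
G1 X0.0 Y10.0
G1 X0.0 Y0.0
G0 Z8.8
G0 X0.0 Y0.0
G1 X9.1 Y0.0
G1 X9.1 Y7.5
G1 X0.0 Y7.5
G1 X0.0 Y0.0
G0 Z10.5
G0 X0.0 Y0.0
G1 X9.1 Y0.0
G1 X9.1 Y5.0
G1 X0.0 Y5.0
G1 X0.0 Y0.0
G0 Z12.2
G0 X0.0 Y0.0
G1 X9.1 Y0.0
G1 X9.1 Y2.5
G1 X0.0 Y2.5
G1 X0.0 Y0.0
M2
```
solid part
  facet normal 0.0000 0.0000 -1.0000
    outer loop
      vertex 9.1 20.0 0.0
      vertex 9.1 0.0 0.0
      vertex 0.0 0.0 0.0
    endloop
  endfacet
  facet normal 0.0000 0.0000 -1.0000
    outer loop
      vertex 0.0 20.0 0.0
      vertex 9.1 20.0 0.0
      vertex 0.0 0.0 0.0
    endloop
  endfacet
  facet normal 0.0000 -1.0000 0.0000
    outer loop
      vertex 0.0 0.0 0.0
      vertex 9.1 0.0 0.0
      vertex 9.1 0.0 14.0
    endloop
  endfacet
  facet normal 0.0000 -1.0000 0.0000
    outer loop
      vertex 0.0 0.0 0.0
      vertex 9.1 0.0 14.0
      vertex 0.0 0.0 14.0
    endloop
  endfacet
  facet normal 0.0000 0.5735 0.8192
    outer loop
      vertex 0.0 0.0 14.0
      vertex 9.1 0.0 14.0
      vertex 9.1 20.0 0.0
    endloop
  endfacet
  facet normal 0.0000 0.5735 0.8192
    outer loop
      vertex 0.0 0.0 14.0
      vertex 9.1 20.0 0.0
      vertex 0.0 20.0 0.0
    endloop
  endfacet
  facet normal -1.0000 0.0000 0.0000
    outer loop
      vertex 0.0 0.0 14.0
      vertex 0.0 20.0 0.0
      vertex 0.0 0.0 0.0
    endloop
  endfacet
  facet normal 1.0000 0.0000 0.0000
    outer loop
      vertex 9.1 0.0 0.0
      vertex 9.1 20.0 0.0
      vertex 9.1 0.0 14.0
    endloop
  endfacet
endsolid part

The G0 Z moves step by Δz≈1.8 mm. The G1 loops shrink linearly with z, so the solid tapers from its base footprint up to z≈14. Closing with a flat bottom cap and the tapered top and triangulating gives 8 facets — a wedge (ramp): 9.1 × 20 mm base, rising to 14 mm along the y=0 edge and sloping linearly to z=0 at y=20.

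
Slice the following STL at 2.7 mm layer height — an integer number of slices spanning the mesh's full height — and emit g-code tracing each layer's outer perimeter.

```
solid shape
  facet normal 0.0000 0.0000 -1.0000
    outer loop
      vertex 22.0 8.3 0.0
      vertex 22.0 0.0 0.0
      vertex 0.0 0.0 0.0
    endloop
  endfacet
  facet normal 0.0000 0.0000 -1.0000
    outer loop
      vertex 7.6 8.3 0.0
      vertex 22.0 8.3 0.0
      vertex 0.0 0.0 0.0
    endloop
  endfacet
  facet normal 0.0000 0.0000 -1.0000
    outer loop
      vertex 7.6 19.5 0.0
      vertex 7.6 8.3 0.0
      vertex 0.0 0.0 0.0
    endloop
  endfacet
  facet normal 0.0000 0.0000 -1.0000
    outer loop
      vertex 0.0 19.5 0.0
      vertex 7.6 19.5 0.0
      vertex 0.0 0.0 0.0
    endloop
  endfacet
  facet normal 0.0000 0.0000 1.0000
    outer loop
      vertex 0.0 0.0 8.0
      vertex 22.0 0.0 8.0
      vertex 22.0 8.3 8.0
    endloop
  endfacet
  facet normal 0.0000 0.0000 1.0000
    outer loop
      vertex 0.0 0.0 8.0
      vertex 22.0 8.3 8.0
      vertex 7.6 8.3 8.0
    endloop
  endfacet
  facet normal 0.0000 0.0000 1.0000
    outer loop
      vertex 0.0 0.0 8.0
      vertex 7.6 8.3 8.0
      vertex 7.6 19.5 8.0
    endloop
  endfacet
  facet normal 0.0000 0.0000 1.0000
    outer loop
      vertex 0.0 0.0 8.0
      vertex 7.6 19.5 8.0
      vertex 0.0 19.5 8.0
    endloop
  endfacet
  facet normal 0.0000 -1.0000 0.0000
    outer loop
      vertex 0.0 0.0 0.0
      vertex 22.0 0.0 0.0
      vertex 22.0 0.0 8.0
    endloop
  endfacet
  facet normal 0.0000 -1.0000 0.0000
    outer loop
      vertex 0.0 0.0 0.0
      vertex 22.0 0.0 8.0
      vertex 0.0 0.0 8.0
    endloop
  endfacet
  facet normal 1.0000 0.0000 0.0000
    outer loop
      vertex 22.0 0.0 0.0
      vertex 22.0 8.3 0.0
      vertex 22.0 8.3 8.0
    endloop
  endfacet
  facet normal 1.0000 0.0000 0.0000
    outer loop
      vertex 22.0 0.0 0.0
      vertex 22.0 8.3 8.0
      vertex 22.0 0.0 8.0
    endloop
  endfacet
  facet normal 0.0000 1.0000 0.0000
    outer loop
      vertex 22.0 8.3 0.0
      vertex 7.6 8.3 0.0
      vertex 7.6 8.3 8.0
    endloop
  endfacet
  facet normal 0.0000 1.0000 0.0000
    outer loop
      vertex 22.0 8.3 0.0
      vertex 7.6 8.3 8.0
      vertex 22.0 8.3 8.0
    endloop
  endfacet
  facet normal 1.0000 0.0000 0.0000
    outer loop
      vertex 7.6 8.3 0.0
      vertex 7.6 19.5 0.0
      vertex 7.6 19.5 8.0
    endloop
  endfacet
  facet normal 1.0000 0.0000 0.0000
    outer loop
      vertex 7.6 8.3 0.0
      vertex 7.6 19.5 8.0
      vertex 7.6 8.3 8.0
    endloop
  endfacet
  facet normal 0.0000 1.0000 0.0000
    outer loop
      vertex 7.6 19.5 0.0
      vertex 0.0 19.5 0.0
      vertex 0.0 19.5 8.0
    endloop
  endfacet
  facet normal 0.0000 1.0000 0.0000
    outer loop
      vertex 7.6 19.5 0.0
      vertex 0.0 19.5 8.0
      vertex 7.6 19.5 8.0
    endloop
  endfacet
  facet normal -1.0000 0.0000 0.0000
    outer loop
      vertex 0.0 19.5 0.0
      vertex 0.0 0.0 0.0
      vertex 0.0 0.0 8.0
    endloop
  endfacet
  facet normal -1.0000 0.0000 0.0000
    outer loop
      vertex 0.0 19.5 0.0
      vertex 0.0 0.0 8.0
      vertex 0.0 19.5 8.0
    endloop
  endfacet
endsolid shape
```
; perimeter-only toolpath
G21 ; units = mm
G90 ; absolute positioning
G28 ; home
; layer 1
G0 Z2.7
G0 X0.0 Y0.0
G1 X22.0 Y0.0
G1 X22.0 Y8.3
G1 X7.6 Y8.3
G1 X7.6 Y19.5
G1 X0.0 Y19.5
G1 X0.0 Y0.0
; layer 2
G0 Z5.3
G0 X0.0 Y0.0
G1 X22.0 Y0.0
G1 X22.0 Y8.3
G1 X7.6 Y8.3
G1 X7.6 Y19.5
G1 X0.0 Y19.5
G1 X0.0 Y0.0
; layer 3
G0 Z8.0
G0 X0.0 Y0.0
G1 X22.0 Y0.0
G1 X22.0 Y8.3
G1 X7.6 Y8.3
G1 X7.6 Y19.5
G1 X0.0 Y19.5
G1 X0.0 Y0.0
M2 ; end

The solid is an L-shaped prism: outer 22 × 19.5 mm, arm thicknesses ≈ 8.3 mm (horizontal) and 7.6 mm (vertical), extruded 8 mm in z. Slicing at Δz = 2.7 mm — 3 equal slices spanning the solid's height, so layer i sits at z = i·h/3 — gives 3 non-empty perimeters. Each is a 6-segment closed polygon; G0 lifts to the layer z and rapids to the start vertex, then G1 traces the edges.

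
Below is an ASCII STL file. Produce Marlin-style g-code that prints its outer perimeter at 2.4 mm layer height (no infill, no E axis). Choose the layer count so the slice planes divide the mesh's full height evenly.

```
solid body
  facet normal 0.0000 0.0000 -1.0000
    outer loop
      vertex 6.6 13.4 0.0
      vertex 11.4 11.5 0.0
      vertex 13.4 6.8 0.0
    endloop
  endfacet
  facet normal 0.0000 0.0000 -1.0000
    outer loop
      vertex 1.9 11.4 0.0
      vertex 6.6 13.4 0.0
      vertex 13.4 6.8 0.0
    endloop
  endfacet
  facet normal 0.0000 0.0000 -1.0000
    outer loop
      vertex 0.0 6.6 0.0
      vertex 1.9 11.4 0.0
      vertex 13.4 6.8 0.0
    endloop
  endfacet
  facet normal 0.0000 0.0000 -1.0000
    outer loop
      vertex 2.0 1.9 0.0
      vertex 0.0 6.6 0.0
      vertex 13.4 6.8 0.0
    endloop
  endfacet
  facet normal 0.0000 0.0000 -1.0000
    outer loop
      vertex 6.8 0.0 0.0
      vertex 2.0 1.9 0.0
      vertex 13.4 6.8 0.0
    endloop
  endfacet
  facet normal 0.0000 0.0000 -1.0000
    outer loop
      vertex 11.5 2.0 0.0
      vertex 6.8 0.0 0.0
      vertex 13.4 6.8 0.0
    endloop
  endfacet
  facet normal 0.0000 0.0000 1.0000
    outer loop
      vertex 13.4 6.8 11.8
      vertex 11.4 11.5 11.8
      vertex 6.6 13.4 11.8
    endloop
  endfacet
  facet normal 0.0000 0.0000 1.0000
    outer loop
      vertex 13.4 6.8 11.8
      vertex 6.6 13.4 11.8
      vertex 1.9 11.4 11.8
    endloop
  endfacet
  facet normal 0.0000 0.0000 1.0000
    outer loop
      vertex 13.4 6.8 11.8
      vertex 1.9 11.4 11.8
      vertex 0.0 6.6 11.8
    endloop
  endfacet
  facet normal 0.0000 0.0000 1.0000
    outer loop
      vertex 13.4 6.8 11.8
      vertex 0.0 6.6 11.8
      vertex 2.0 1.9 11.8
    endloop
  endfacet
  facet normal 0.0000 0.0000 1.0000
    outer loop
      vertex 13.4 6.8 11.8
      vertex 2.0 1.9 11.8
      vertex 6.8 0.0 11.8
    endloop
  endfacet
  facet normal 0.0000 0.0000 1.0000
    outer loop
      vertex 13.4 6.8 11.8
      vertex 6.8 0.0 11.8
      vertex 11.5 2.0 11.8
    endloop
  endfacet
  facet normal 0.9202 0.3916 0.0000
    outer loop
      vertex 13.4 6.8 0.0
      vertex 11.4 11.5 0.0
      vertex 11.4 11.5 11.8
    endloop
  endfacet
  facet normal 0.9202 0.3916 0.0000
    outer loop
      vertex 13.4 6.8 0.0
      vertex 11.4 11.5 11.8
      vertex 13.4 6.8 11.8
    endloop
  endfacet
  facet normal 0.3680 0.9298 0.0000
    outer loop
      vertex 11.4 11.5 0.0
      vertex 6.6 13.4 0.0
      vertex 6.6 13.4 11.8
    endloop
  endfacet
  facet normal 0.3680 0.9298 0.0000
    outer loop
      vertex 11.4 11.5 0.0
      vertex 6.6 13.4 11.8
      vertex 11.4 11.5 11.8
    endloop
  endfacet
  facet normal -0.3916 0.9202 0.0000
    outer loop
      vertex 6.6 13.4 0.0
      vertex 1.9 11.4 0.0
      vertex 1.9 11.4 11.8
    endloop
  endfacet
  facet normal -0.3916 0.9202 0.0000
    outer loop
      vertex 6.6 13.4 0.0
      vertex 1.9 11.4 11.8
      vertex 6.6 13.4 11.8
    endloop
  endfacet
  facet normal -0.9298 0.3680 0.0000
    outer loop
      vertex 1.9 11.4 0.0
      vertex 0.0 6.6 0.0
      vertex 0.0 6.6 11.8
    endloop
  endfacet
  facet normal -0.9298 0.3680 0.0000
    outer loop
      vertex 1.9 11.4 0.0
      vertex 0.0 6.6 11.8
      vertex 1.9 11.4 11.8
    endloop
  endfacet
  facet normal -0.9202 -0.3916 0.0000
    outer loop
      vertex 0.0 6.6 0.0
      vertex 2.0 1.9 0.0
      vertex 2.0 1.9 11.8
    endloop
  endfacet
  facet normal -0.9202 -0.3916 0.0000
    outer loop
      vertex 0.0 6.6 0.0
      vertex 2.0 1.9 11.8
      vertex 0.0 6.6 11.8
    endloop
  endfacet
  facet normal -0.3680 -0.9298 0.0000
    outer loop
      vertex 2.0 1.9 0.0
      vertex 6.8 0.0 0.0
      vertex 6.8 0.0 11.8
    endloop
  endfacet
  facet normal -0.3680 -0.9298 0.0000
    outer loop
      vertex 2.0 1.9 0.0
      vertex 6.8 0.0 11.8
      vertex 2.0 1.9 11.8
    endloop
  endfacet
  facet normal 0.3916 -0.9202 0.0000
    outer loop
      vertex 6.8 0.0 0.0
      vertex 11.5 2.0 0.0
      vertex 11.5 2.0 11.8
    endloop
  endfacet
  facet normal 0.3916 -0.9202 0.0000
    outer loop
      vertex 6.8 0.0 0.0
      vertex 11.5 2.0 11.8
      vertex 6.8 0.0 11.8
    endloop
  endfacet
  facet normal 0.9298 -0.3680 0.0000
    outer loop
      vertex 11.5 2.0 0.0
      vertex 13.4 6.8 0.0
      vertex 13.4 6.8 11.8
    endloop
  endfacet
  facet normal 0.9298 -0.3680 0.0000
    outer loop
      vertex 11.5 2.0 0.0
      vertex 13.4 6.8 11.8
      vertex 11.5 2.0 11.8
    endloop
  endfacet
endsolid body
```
; perimeter-only toolpath
G21 ; units = mm
G90 ; absolute positioning
G28 ; home
; layer 1
G0 Z2.4
G0 X13.4 Y6.8
G1 X11.4 Y11.5
G1 X6.6 Y13.4
G1 X1.9 Y11.4
G1 X0.0 Y6.6
G1 X2.0 Y1.9
G1 X6.8 Y0.0
G1 X11.5 Y2.0
G1 X13.4 Y6.8
; layer 2
G0 Z4.7
G0 X13.4 Y6.8
G1 X11.4 Y11.5
G1 X6.6 Y13.4
G1 X1.9 Y11.4
G1 X0.0 Y6.6
G1 X2.0 Y1.9
G1 X6.8 Y0.0
G1 X11.5 Y2.0
G1 X13.4 Y6.8
; layer 3
G0 Z7.1
G0 X13.4 Y6.8
G1 X11.4 Y11.5
G1 X6.6 Y13.4
G1 X1.9 Y11.4
G1 X0.0 Y6.6
G1 X2.0 Y1.9
G1 X6.8 Y0.0
G1 X11.5 Y2.0
G1 X13.4 Y6.8
; layer 4
G0 Z9.4
G0 X13.4 Y6.8
G1 X11.4 Y11.5
G1 X6.6 Y13.4
G1 X1.9 Y11.4
G1 X0.0 Y6.6
G1 X2.0 Y1.9
G1 X6.8 Y0.0
G1 X11.5 Y2.0
G1 X13.4 Y6.8
; layer 5
G0 Z11.8
G0 X13.4 Y6.8
G1 X11.4 Y11.5
G1 X6.6 Y13.4
G1 X1.9 Y11.4
G1 X0.0 Y6.6
G1 X2.0 Y1.9
G1 X6.8 Y0.0
G1 X11.5 Y2.0
G1 X13.4 Y6.8
M2 ; end

The solid is a regular 8-sided prism (a cylinder approximated with 8 flat sides), circumscribed radius ≈ 6.7 mm, height ≈ 11.8 mm. Slicing at Δz = 2.4 mm — 5 equal slices spanning the solid's height, so layer i sits at z = i·h/5 — gives 5 non-empty perimeters. Each is a 8-segment closed polygon; G0 lifts to the layer z and rapids to the start vertex, then G1 traces the edges.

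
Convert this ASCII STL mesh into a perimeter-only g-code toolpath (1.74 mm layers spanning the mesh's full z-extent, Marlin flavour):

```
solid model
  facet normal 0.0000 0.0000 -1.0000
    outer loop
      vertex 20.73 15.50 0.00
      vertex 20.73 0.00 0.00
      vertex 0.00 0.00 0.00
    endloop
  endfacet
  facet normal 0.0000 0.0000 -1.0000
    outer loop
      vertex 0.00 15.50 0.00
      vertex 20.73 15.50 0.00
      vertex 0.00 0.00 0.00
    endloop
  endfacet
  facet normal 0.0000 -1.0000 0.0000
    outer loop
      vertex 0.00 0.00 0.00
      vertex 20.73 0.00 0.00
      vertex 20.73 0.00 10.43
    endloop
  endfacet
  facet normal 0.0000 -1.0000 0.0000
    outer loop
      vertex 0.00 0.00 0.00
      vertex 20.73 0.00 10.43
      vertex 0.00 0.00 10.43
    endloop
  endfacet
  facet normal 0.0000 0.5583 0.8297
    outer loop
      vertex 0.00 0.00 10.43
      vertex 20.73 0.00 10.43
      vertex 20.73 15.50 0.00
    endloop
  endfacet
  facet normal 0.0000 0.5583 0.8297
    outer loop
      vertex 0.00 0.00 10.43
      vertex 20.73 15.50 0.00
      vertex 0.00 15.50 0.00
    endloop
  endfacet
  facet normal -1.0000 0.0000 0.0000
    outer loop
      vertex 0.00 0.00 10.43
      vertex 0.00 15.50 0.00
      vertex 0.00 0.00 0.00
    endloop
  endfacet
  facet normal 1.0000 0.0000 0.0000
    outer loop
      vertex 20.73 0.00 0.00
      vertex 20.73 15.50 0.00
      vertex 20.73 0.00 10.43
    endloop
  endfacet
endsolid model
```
; perimeter-only toolpath
G21 ; units = mm
G90 ; absolute positioning
G28 ; home
; layer 1
G0 Z1.74
G0 X0.00 Y0.00
G1 X20.73 Y0.00
G1 X20.73 Y12.92
G1 X0.00 Y12.92
G1 X0.00 Y0.00
; layer 2
G0 Z3.48
G0 X0.00 Y0.00
G1 X20.73 Y0.00
G1 X20.73 Y10.33
G1 X0.00 Y10.33
G1 X0.00 Y0.00
; layer 3
G0 Z5.21
G0 X0.00 Y0.00
G1 X20.73 Y0.00
G1 X20.73 Y7.75
G1 X0.00 Y7.75
G1 X0.00 Y0.00
; layer 4
G0 Z6.95
G0 X0.00 Y0.00
G1 X20.73 Y0.00
G1 X20.73 Y5.17
G1 X0.00 Y5.17
G1 X0.00 Y0.00
; layer 5
G0 Z8.69
G0 X0.00 Y0.00
G1 X20.73 Y0.00
G1 X20.73 Y2.58
G1 X0.00 Y2.58
G1 X0.00 Y0.00
M2 ; end

The solid is a wedge (ramp): 20.7 × 15.5 mm base, rising to 10.4 mm along the y=0 edge and sloping linearly to z=0 at y=15.5. Slicing at Δz = 1.74 mm — 6 equal slices spanning the solid's height, so layer i sits at z = i·h/6 — gives 5 non-empty perimeters. Each is a 4-segment closed polygon; G0 lifts to the layer z and rapids to the start vertex, then G1 traces the edges. The cross-section shrinks linearly with z (the slice at the apex is degenerate and omitted).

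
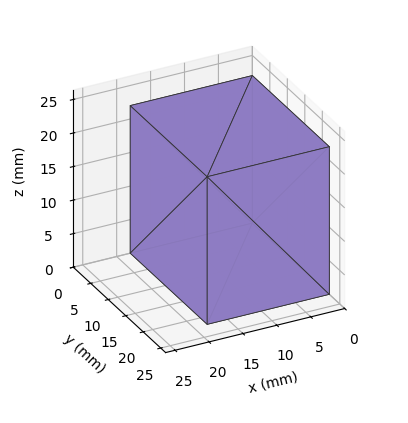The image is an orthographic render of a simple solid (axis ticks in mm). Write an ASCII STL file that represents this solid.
Reading the render: the shape is a rectangular box, roughly 18 × 22 mm footprint and 22 mm tall (dimensions read to the nearest mm from the axis ticks). For the STL, each face is triangulated and given an outward normal.

solid part
  facet normal 0.0000 0.0000 -1.0000
    outer loop
      vertex 18.00 22.00 0.00
      vertex 18.00 0.00 0.00
      vertex 0.00 0.00 0.00
    endloop
  endfacet
  facet normal 0.0000 0.0000 -1.0000
    outer loop
      vertex 0.00 22.00 0.00
      vertex 18.00 22.00 0.00
      vertex 0.00 0.00 0.00
    endloop
  endfacet
  facet normal 0.0000 0.0000 1.0000
    outer loop
      vertex 0.00 0.00 22.00
      vertex 18.00 0.00 22.00
      vertex 18.00 22.00 22.00
    endloop
  endfacet
  facet normal 0.0000 0.0000 1.0000
    outer loop
      vertex 0.00 0.00 22.00
      vertex 18.00 22.00 22.00
      vertex 0.00 22.00 22.00
    endloop
  endfacet
  facet normal 0.0000 -1.0000 0.0000
    outer loop
      vertex 0.00 0.00 0.00
      vertex 18.00 0.00 0.00
      vertex 18.00 0.00 22.00
    endloop
  endfacet
  facet normal 0.0000 -1.0000 0.0000
    outer loop
      vertex 0.00 0.00 0.00
      vertex 18.00 0.00 22.00
      vertex 0.00 0.00 22.00
    endloop
  endfacet
  facet normal 0.0000 1.0000 0.0000
    outer loop
      vertex 18.00 22.00 22.00
      vertex 18.00 22.00 0.00
      vertex 0.00 22.00 0.00
    endloop
  endfacet
  facet normal 0.0000 1.0000 0.0000
    outer loop
      vertex 0.00 22.00 22.00
      vertex 18.00 22.00 22.00
      vertex 0.00 22.00 0.00
    endloop
  endfacet
  facet normal -1.0000 0.0000 0.0000
    outer loop
      vertex 0.00 22.00 22.00
      vertex 0.00 22.00 0.00
      vertex 0.00 0.00 0.00
    endloop
  endfacet
  facet normal -1.0000 0.0000 0.0000
    outer loop
      vertex 0.00 0.00 22.00
      vertex 0.00 22.00 22.00
      vertex 0.00 0.00 0.00
    endloop
  endfacet
  facet normal 1.0000 0.0000 0.0000
    outer loop
      vertex 18.00 0.00 0.00
      vertex 18.00 22.00 0.00
      vertex 18.00 22.00 22.00
    endloop
  endfacet
  facet normal 1.0000 0.0000 0.0000
    outer loop
      vertex 18.00 0.00 0.00
      vertex 18.00 22.00 22.00
      vertex 18.00 0.00 22.00
    endloop
  endfacet
endsolid part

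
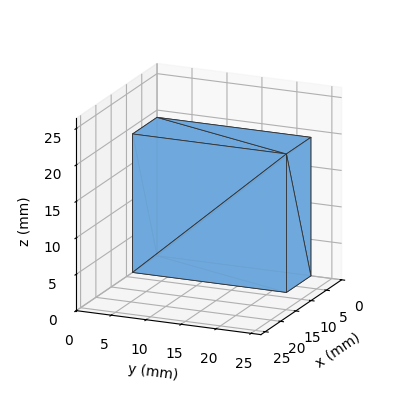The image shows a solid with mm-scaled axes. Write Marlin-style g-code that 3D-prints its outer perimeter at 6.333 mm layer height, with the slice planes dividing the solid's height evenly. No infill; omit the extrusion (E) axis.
Reading the render: the shape is a rectangular box, roughly 8 × 22 mm footprint and 19 mm tall (dimensions read to the nearest mm from the axis ticks). For the g-code, the solid's height is divided into equal slices at the stated Δz and each level perimeter traced with G1 moves after a G0 lift.

; perimeter-only toolpath
G21 ; units = mm
G90 ; absolute positioning
G28 ; home
; layer 1
G0 Z6.333
G0 X0.000 Y0.000
G1 X8.000 Y0.000
G1 X8.000 Y22.000
G1 X0.000 Y22.000
G1 X0.000 Y0.000
; layer 2
G0 Z12.667
G0 X0.000 Y0.000
G1 X8.000 Y0.000
G1 X8.000 Y22.000
G1 X0.000 Y22.000
G1 X0.000 Y0.000
; layer 3
G0 Z19.000
G0 X0.000 Y0.000
G1 X8.000 Y0.000
G1 X8.000 Y22.000
G1 X0.000 Y22.000
G1 X0.000 Y0.000
M2 ; end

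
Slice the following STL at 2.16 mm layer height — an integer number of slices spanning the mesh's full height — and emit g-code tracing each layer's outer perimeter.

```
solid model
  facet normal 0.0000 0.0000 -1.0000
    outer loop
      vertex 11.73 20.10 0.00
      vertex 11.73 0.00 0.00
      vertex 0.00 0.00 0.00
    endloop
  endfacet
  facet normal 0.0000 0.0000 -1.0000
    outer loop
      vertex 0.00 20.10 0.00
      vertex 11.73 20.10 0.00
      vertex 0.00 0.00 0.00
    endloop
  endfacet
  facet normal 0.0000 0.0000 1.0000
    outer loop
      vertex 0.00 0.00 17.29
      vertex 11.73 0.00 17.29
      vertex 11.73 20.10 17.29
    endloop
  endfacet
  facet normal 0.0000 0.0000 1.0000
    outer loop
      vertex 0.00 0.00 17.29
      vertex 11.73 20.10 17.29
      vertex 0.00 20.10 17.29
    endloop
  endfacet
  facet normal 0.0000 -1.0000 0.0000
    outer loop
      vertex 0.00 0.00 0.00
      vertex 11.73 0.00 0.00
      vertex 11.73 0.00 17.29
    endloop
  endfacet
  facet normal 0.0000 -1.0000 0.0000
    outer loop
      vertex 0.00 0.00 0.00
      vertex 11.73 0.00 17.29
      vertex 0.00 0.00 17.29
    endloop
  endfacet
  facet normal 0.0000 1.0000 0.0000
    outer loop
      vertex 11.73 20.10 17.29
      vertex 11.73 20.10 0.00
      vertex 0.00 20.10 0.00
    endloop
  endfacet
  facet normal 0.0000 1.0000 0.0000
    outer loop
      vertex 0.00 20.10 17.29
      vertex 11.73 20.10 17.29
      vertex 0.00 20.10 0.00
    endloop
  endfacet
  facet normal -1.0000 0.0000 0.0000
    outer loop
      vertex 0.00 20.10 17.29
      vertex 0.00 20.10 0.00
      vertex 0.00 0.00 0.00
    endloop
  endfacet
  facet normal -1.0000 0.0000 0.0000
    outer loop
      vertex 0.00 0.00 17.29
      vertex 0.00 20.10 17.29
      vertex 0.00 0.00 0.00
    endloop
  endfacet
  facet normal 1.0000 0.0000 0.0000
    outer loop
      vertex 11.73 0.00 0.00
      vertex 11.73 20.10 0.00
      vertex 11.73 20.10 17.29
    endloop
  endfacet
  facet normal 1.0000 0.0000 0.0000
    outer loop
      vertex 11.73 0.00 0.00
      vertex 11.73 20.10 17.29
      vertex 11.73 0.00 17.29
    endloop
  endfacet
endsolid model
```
; perimeter-only toolpath
G21 ; units = mm
G90 ; absolute positioning
G28 ; home
; layer 1
G0 Z2.16
G0 X0.00 Y0.00
G1 X11.73 Y0.00
G1 X11.73 Y20.10
G1 X0.00 Y20.10
G1 X0.00 Y0.00
; layer 2
G0 Z4.32
G0 X0.00 Y0.00
G1 X11.73 Y0.00
G1 X11.73 Y20.10
G1 X0.00 Y20.10
G1 X0.00 Y0.00
; layer 3
G0 Z6.48
G0 X0.00 Y0.00
G1 X11.73 Y0.00
G1 X11.73 Y20.10
G1 X0.00 Y20.10
G1 X0.00 Y0.00
; layer 4
G0 Z8.64
G0 X0.00 Y0.00
G1 X11.73 Y0.00
G1 X11.73 Y20.10
G1 X0.00 Y20.10
G1 X0.00 Y0.00
; layer 5
G0 Z10.81
G0 X0.00 Y0.00
G1 X11.73 Y0.00
G1 X11.73 Y20.10
G1 X0.00 Y20.10
G1 X0.00 Y0.00
; layer 6
G0 Z12.97
G0 X0.00 Y0.00
G1 X11.73 Y0.00
G1 X11.73 Y20.10
G1 X0.00 Y20.10
G1 X0.00 Y0.00
; layer 7
G0 Z15.13
G0 X0.00 Y0.00
G1 X11.73 Y0.00
G1 X11.73 Y20.10
G1 X0.00 Y20.10
G1 X0.00 Y0.00
; layer 8
G0 Z17.29
G0 X0.00 Y0.00
G1 X11.73 Y0.00
G1 X11.73 Y20.10
G1 X0.00 Y20.10
G1 X0.00 Y0.00
M2 ; end

The solid is a rectangular box, roughly 11.7 × 20.1 mm footprint and 17.3 mm tall. Slicing at Δz = 2.16 mm — 8 equal slices spanning the solid's height, so layer i sits at z = i·h/8 — gives 8 non-empty perimeters. Each is a 4-segment closed polygon; G0 lifts to the layer z and rapids to the start vertex, then G1 traces the edges.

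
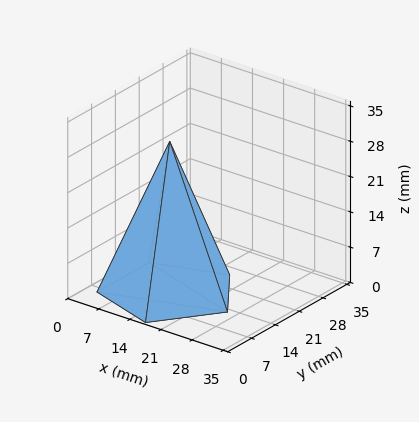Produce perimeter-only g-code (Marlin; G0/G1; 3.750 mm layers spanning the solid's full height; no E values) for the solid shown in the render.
Reading the render: the shape is a regular 5-sided pyramid, base circumscribed radius ≈ 13 mm, apex at z ≈ 30 mm (dimensions read to the nearest mm from the axis ticks). For the g-code, the solid's height is divided into equal slices at the stated Δz and each level perimeter traced with G1 moves after a G0 lift.

; perimeter-only toolpath
G21 ; units = mm
G90 ; absolute positioning
G28 ; home
; layer 1
G0 Z3.750
G0 X24.375 Y13.000
G1 X16.515 Y23.819
G1 X3.798 Y19.686
G1 X3.798 Y6.314
G1 X16.515 Y2.181
G1 X24.375 Y13.000
; layer 2
G0 Z7.500
G0 X22.750 Y13.000
G1 X16.013 Y22.273
G1 X5.112 Y18.731
G1 X5.112 Y7.269
G1 X16.013 Y3.727
G1 X22.750 Y13.000
; layer 3
G0 Z11.250
G0 X21.125 Y13.000
G1 X15.511 Y20.727
G1 X6.427 Y17.776
G1 X6.427 Y8.224
G1 X15.511 Y5.272
G1 X21.125 Y13.000
; layer 4
G0 Z15.000
G0 X19.500 Y13.000
G1 X15.008 Y19.182
G1 X7.742 Y16.820
G1 X7.742 Y9.180
G1 X15.008 Y6.818
G1 X19.500 Y13.000
; layer 5
G0 Z18.750
G0 X17.875 Y13.000
G1 X14.506 Y17.636
G1 X9.056 Y15.865
G1 X9.056 Y10.135
G1 X14.506 Y8.364
G1 X17.875 Y13.000
; layer 6
G0 Z22.500
G0 X16.250 Y13.000
G1 X14.004 Y16.091
G1 X10.371 Y14.910
G1 X10.371 Y11.090
G1 X14.004 Y9.909
G1 X16.250 Y13.000
; layer 7
G0 Z26.250
G0 X14.625 Y13.000
G1 X13.502 Y14.546
G1 X11.685 Y13.955
G1 X11.685 Y12.045
G1 X13.502 Y11.454
G1 X14.625 Y13.000
M2 ; end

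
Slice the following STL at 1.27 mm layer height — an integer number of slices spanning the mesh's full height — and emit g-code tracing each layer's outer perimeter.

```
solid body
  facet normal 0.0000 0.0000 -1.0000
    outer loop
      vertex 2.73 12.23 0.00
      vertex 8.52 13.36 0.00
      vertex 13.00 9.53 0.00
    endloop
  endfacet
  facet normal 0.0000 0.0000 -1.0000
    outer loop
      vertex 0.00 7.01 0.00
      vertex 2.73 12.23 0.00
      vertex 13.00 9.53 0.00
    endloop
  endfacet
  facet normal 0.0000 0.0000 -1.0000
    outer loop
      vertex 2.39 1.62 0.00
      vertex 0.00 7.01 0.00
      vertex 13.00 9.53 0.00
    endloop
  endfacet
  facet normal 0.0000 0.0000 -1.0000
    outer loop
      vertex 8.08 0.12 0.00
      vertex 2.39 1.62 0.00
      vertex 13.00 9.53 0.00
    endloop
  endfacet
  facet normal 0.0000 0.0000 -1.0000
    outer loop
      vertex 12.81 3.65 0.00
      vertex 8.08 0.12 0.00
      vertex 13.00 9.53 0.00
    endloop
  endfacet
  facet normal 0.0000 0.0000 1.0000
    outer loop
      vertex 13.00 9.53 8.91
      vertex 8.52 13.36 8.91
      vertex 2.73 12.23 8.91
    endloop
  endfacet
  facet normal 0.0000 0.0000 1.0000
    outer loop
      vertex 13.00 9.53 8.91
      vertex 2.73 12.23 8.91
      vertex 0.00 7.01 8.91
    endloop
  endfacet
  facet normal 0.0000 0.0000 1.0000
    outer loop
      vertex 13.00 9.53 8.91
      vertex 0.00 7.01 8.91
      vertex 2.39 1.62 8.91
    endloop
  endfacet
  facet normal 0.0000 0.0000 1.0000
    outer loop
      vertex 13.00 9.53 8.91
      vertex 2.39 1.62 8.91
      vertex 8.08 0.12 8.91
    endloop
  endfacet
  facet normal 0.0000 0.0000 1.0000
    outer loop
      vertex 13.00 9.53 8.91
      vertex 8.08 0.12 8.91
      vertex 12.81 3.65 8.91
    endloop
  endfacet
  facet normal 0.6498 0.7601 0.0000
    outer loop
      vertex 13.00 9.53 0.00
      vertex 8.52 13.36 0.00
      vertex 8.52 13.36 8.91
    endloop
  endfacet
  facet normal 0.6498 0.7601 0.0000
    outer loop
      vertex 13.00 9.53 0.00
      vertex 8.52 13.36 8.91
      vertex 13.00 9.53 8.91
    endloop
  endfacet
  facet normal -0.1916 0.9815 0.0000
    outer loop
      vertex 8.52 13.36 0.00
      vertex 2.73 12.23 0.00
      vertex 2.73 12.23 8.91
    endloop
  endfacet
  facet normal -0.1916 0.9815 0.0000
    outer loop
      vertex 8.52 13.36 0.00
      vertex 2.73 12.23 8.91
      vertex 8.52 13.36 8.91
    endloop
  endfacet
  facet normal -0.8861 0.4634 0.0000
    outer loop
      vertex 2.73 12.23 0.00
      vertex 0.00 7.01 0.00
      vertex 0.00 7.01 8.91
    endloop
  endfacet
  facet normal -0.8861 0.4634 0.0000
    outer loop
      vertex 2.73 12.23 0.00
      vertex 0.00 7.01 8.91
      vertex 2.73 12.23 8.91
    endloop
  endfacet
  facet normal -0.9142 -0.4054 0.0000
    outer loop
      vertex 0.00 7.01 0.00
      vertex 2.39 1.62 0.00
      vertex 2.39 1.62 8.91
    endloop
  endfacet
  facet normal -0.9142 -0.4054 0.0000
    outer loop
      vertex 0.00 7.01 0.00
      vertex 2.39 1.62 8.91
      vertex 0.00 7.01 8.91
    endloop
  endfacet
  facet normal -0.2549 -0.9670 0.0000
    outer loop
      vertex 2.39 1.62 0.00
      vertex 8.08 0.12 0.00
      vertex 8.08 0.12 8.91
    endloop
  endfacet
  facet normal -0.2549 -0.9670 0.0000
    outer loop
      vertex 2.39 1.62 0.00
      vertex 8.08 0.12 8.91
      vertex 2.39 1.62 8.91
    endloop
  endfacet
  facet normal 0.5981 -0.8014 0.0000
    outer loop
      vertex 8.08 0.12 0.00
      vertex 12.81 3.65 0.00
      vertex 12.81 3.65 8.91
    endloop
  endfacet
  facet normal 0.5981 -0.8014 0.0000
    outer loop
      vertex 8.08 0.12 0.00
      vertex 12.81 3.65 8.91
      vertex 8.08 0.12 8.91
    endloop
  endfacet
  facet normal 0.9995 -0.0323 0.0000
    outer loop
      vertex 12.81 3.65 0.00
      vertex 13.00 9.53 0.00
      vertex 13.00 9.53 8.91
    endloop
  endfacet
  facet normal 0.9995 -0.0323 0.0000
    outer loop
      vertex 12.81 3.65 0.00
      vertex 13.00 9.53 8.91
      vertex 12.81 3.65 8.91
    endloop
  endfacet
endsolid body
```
; perimeter-only toolpath
G21 ; units = mm
G90 ; absolute positioning
G28 ; home
; layer 1
G0 Z1.27
G0 X13.00 Y9.53
G1 X8.52 Y13.36
G1 X2.73 Y12.23
G1 X0.00 Y7.01
G1 X2.39 Y1.62
G1 X8.08 Y0.12
G1 X12.81 Y3.65
G1 X13.00 Y9.53
; layer 2
G0 Z2.55
G0 X13.00 Y9.53
G1 X8.52 Y13.36
G1 X2.73 Y12.23
G1 X0.00 Y7.01
G1 X2.39 Y1.62
G1 X8.08 Y0.12
G1 X12.81 Y3.65
G1 X13.00 Y9.53
; layer 3
G0 Z3.82
G0 X13.00 Y9.53
G1 X8.52 Y13.36
G1 X2.73 Y12.23
G1 X0.00 Y7.01
G1 X2.39 Y1.62
G1 X8.08 Y0.12
G1 X12.81 Y3.65
G1 X13.00 Y9.53
; layer 4
G0 Z5.09
G0 X13.00 Y9.53
G1 X8.52 Y13.36
G1 X2.73 Y12.23
G1 X0.00 Y7.01
G1 X2.39 Y1.62
G1 X8.08 Y0.12
G1 X12.81 Y3.65
G1 X13.00 Y9.53
; layer 5
G0 Z6.36
G0 X13.00 Y9.53
G1 X8.52 Y13.36
G1 X2.73 Y12.23
G1 X0.00 Y7.01
G1 X2.39 Y1.62
G1 X8.08 Y0.12
G1 X12.81 Y3.65
G1 X13.00 Y9.53
; layer 6
G0 Z7.64
G0 X13.00 Y9.53
G1 X8.52 Y13.36
G1 X2.73 Y12.23
G1 X0.00 Y7.01
G1 X2.39 Y1.62
G1 X8.08 Y0.12
G1 X12.81 Y3.65
G1 X13.00 Y9.53
; layer 7
G0 Z8.91
G0 X13.00 Y9.53
G1 X8.52 Y13.36
G1 X2.73 Y12.23
G1 X0.00 Y7.01
G1 X2.39 Y1.62
G1 X8.08 Y0.12
G1 X12.81 Y3.65
G1 X13.00 Y9.53
M2 ; end

The solid is a regular 7-sided prism (a cylinder approximated with 7 flat sides), circumscribed radius ≈ 6.79 mm, height ≈ 8.91 mm. Slicing at Δz = 1.27 mm — 7 equal slices spanning the solid's height, so layer i sits at z = i·h/7 — gives 7 non-empty perimeters. Each is a 7-segment closed polygon; G0 lifts to the layer z and rapids to the start vertex, then G1 traces the edges.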